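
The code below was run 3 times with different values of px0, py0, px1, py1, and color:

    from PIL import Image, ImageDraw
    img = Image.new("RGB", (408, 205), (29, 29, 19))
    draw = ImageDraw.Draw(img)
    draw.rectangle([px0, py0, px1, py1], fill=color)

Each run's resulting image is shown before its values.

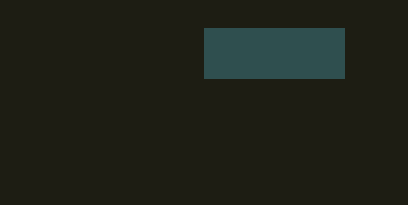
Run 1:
px0 = 204, py0 = 28, px1 = 344, py1 = 78, color = 'darkslategray'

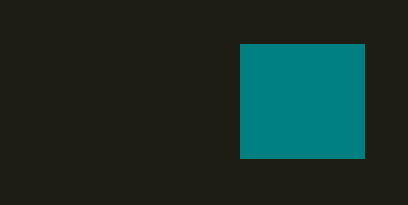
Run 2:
px0 = 240; py0 = 44; px1 = 364; py1 = 158; color = 'teal'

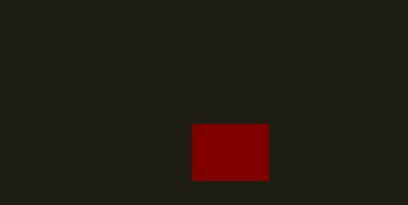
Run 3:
px0 = 192, py0 = 124, px1 = 268, py1 = 180, color = 'maroon'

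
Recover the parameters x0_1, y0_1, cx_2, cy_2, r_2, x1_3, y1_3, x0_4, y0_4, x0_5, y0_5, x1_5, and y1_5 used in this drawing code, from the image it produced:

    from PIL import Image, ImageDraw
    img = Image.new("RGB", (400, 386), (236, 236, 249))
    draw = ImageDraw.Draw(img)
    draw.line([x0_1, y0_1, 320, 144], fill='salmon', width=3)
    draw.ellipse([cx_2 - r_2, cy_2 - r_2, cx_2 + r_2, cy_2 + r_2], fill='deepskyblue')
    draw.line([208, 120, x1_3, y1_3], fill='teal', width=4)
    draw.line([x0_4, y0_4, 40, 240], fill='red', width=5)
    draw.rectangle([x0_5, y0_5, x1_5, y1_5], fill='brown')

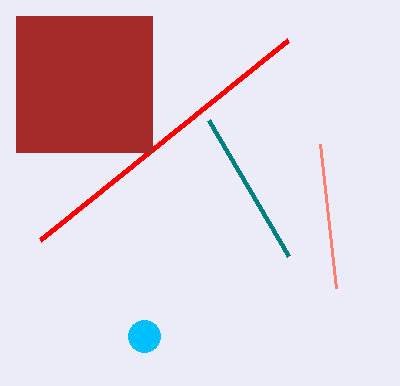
x0_1 = 336
y0_1 = 288
cx_2 = 144
cy_2 = 336
r_2 = 16
x1_3 = 288
y1_3 = 256
x0_4 = 288
y0_4 = 40
x0_5 = 16
y0_5 = 16
x1_5 = 152
y1_5 = 152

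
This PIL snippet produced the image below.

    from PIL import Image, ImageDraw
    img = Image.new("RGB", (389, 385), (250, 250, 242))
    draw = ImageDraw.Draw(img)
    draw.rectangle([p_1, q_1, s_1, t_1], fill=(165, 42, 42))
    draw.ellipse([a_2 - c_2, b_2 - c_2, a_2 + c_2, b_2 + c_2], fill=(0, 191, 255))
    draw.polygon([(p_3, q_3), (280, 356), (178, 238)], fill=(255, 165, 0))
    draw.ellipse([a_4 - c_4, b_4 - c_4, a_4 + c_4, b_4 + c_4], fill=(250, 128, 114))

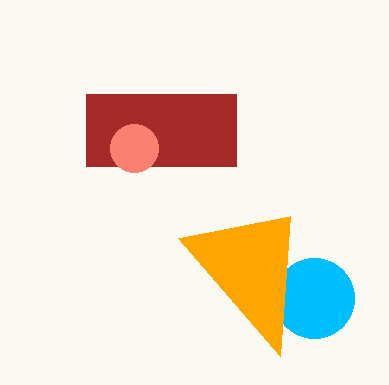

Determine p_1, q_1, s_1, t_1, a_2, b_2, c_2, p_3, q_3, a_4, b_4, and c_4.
p_1 = 86, q_1 = 94, s_1 = 236, t_1 = 166, a_2 = 314, b_2 = 298, c_2 = 40, p_3 = 290, q_3 = 216, a_4 = 134, b_4 = 148, c_4 = 24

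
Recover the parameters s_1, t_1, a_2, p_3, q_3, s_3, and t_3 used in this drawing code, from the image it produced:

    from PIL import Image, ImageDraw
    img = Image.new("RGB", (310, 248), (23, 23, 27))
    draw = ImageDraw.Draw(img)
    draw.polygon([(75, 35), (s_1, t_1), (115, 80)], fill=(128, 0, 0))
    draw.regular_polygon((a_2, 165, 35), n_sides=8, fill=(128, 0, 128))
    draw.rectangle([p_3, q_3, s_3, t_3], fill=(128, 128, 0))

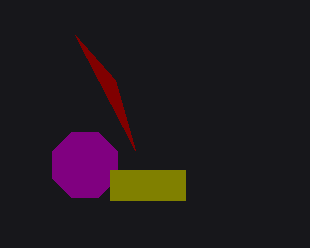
s_1 = 135; t_1 = 150; a_2 = 85; p_3 = 110; q_3 = 170; s_3 = 185; t_3 = 200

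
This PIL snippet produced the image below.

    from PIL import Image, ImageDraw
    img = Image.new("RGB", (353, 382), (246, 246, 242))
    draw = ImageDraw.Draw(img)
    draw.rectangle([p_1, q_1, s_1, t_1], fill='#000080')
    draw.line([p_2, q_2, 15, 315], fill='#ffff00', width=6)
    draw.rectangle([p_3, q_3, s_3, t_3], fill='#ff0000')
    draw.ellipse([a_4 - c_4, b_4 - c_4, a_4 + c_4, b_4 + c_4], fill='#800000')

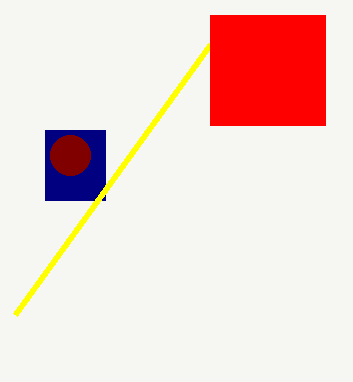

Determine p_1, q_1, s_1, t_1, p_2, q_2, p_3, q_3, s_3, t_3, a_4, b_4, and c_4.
p_1 = 45, q_1 = 130, s_1 = 105, t_1 = 200, p_2 = 210, q_2 = 45, p_3 = 210, q_3 = 15, s_3 = 325, t_3 = 125, a_4 = 70, b_4 = 155, c_4 = 20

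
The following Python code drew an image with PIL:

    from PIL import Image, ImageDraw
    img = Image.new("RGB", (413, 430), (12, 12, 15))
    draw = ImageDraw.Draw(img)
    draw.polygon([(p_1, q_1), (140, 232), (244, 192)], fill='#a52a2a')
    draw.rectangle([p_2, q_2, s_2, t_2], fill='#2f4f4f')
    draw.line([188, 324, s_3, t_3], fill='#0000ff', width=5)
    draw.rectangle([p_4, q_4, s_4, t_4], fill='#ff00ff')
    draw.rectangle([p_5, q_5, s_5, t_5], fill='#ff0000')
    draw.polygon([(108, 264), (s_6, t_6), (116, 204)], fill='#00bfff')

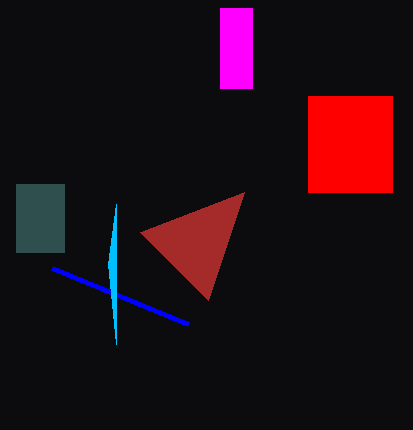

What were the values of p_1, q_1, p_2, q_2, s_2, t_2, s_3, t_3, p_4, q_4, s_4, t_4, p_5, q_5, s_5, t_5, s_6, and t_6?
p_1 = 208; q_1 = 300; p_2 = 16; q_2 = 184; s_2 = 64; t_2 = 252; s_3 = 52; t_3 = 268; p_4 = 220; q_4 = 8; s_4 = 252; t_4 = 88; p_5 = 308; q_5 = 96; s_5 = 392; t_5 = 192; s_6 = 116; t_6 = 344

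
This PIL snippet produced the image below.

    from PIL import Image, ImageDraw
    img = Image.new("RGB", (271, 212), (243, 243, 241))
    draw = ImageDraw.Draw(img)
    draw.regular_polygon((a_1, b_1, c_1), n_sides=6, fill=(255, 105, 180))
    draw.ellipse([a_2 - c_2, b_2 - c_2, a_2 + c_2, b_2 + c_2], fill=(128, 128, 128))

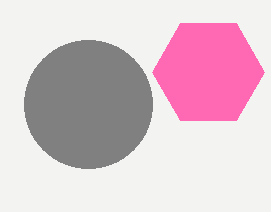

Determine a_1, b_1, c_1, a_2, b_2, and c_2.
a_1 = 208; b_1 = 72; c_1 = 56; a_2 = 88; b_2 = 104; c_2 = 64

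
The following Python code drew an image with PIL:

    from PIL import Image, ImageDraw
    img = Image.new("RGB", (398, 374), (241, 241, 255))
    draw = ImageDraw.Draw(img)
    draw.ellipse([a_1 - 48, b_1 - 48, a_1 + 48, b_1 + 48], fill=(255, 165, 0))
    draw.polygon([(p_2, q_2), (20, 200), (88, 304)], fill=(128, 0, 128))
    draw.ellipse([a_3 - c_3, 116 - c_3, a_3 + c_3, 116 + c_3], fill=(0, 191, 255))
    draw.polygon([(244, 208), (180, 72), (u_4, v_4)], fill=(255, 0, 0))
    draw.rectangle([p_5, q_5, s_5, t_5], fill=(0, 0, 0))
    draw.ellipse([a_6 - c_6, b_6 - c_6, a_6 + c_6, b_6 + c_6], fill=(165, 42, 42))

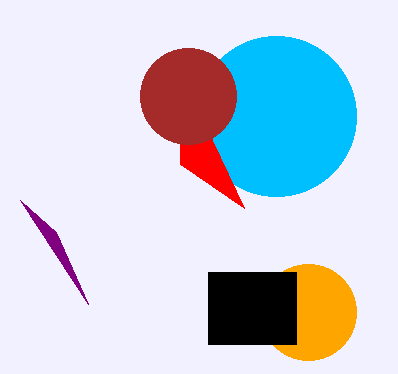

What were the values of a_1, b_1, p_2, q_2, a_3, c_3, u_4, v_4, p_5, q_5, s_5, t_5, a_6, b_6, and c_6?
a_1 = 308
b_1 = 312
p_2 = 56
q_2 = 232
a_3 = 276
c_3 = 80
u_4 = 180
v_4 = 164
p_5 = 208
q_5 = 272
s_5 = 296
t_5 = 344
a_6 = 188
b_6 = 96
c_6 = 48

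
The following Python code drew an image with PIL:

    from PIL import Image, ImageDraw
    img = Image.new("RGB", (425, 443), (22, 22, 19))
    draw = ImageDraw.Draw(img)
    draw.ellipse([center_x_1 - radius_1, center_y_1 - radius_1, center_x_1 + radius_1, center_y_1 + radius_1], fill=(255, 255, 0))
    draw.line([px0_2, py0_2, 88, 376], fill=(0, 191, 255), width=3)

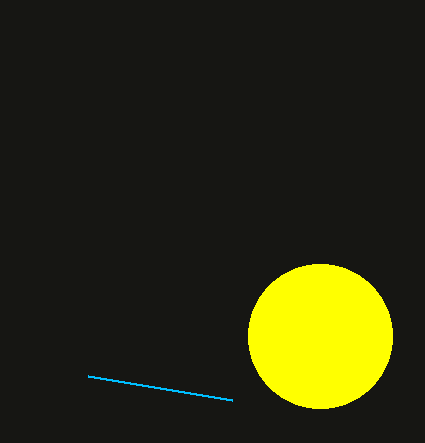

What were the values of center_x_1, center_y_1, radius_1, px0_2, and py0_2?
center_x_1 = 320, center_y_1 = 336, radius_1 = 72, px0_2 = 232, py0_2 = 400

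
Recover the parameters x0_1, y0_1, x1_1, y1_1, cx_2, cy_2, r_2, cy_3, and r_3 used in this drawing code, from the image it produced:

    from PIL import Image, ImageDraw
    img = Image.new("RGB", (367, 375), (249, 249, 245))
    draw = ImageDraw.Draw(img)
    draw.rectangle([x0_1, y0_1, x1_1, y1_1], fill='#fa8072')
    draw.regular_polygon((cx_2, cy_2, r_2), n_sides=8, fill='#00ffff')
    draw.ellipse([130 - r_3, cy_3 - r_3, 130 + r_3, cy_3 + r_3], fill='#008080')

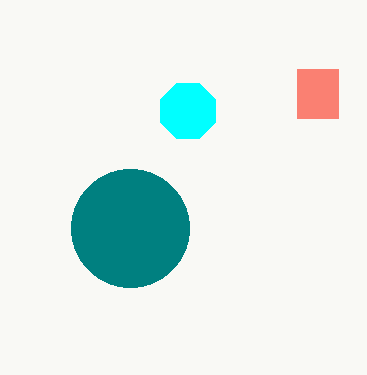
x0_1 = 297
y0_1 = 69
x1_1 = 338
y1_1 = 118
cx_2 = 188
cy_2 = 111
r_2 = 30
cy_3 = 228
r_3 = 59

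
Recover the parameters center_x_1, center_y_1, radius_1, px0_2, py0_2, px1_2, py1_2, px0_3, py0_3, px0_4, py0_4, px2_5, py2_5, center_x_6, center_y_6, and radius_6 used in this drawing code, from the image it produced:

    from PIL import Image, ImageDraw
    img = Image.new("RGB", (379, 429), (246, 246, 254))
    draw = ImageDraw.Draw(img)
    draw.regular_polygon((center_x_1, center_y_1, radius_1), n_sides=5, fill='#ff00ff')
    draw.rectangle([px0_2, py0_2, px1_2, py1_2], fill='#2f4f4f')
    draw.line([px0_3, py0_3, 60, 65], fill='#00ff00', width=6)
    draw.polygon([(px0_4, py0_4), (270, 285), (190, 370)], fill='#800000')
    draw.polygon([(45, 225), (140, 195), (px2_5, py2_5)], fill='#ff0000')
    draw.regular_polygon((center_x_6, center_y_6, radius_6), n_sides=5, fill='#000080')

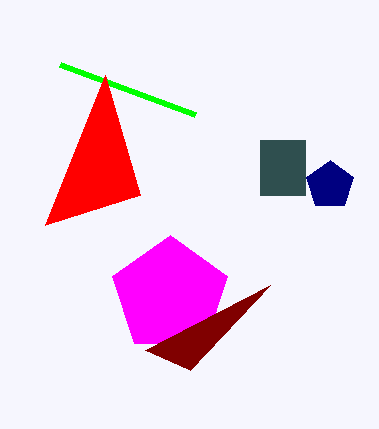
center_x_1 = 170
center_y_1 = 295
radius_1 = 60
px0_2 = 260
py0_2 = 140
px1_2 = 305
py1_2 = 195
px0_3 = 195
py0_3 = 115
px0_4 = 145
py0_4 = 350
px2_5 = 105
py2_5 = 75
center_x_6 = 330
center_y_6 = 185
radius_6 = 25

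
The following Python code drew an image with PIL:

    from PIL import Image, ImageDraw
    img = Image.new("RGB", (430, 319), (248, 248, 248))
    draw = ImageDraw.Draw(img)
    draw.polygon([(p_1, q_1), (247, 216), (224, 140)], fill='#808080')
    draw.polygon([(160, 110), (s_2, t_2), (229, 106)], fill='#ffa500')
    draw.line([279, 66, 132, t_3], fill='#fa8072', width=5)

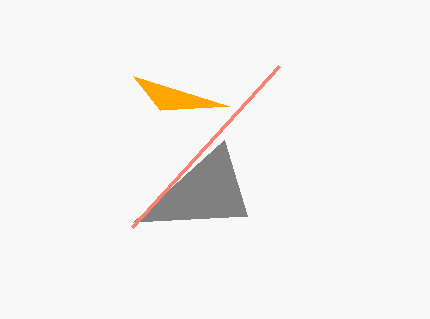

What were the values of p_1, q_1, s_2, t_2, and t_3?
p_1 = 133; q_1 = 222; s_2 = 133; t_2 = 76; t_3 = 227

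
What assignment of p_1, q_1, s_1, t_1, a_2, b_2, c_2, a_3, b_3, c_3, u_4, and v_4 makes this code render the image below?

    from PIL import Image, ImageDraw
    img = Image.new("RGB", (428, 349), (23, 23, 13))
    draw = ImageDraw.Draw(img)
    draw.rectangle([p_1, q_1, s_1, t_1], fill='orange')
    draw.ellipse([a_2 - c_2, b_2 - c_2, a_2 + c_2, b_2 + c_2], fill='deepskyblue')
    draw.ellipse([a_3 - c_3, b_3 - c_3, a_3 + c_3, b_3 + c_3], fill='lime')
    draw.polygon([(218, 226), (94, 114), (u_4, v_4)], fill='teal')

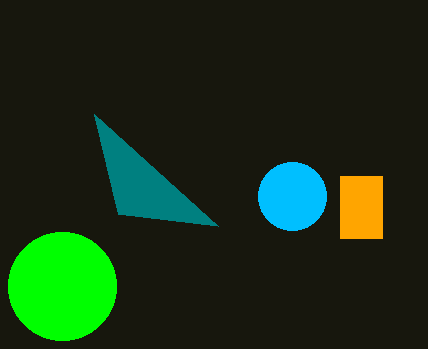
p_1 = 340, q_1 = 176, s_1 = 382, t_1 = 238, a_2 = 292, b_2 = 196, c_2 = 34, a_3 = 62, b_3 = 286, c_3 = 54, u_4 = 118, v_4 = 214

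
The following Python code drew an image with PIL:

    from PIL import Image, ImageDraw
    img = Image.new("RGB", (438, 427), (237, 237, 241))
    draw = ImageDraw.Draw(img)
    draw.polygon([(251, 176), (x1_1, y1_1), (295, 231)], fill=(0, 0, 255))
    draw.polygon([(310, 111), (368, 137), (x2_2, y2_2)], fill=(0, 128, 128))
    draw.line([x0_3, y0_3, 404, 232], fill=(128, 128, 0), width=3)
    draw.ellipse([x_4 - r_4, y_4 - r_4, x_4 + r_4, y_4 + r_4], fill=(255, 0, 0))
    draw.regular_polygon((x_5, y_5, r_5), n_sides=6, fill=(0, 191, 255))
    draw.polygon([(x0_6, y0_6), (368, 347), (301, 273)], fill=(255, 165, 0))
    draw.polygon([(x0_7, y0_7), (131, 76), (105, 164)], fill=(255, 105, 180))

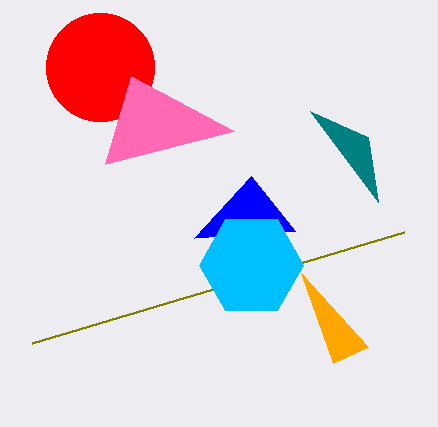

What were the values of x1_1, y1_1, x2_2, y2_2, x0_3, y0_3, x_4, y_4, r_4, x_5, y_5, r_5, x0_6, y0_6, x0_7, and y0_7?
x1_1 = 194; y1_1 = 238; x2_2 = 378; y2_2 = 202; x0_3 = 32; y0_3 = 343; x_4 = 100; y_4 = 67; r_4 = 54; x_5 = 251; y_5 = 265; r_5 = 52; x0_6 = 333; y0_6 = 363; x0_7 = 234; y0_7 = 131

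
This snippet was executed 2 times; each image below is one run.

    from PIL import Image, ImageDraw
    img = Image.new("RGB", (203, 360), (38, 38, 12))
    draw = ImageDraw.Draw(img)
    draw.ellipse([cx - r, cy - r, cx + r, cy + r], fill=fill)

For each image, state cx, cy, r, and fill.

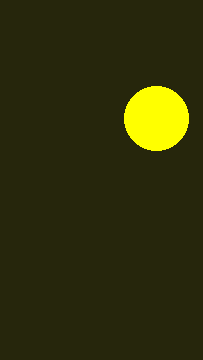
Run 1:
cx = 156
cy = 118
r = 32
fill = 'yellow'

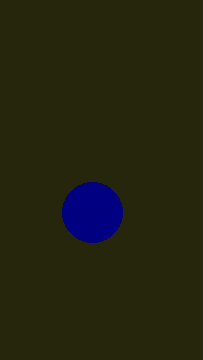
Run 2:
cx = 92; cy = 212; r = 30; fill = 'navy'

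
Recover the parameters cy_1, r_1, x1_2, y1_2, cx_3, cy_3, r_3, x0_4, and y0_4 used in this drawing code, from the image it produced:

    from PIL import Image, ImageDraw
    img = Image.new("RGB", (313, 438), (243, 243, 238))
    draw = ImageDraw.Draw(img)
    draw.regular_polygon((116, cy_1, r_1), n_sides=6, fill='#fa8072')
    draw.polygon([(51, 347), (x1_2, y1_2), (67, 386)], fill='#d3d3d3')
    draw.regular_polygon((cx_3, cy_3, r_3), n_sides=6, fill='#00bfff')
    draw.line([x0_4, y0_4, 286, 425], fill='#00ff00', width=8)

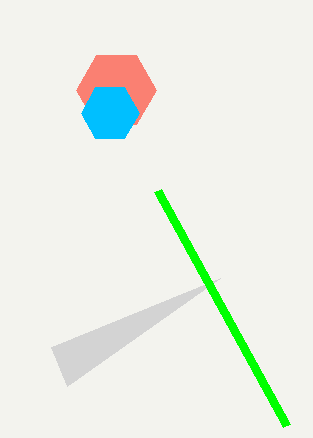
cy_1 = 90, r_1 = 40, x1_2 = 220, y1_2 = 278, cx_3 = 110, cy_3 = 113, r_3 = 29, x0_4 = 157, y0_4 = 190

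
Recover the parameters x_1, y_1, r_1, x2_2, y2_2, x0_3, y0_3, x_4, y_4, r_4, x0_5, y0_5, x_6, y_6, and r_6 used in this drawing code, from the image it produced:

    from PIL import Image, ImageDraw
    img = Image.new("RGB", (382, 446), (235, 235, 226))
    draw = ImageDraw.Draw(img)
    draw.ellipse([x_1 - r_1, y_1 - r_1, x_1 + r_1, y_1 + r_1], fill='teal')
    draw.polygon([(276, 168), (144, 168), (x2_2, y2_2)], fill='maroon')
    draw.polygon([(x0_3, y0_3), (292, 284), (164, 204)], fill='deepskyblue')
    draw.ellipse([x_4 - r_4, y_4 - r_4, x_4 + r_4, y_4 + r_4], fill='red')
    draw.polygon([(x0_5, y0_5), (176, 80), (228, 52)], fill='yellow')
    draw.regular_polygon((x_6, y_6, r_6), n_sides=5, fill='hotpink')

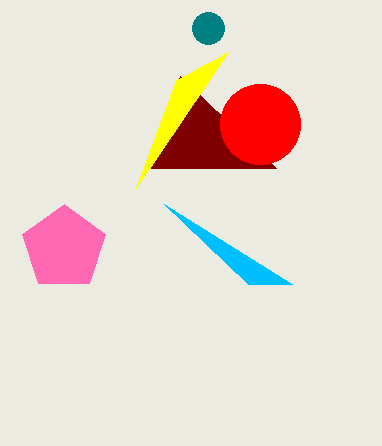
x_1 = 208, y_1 = 28, r_1 = 16, x2_2 = 180, y2_2 = 76, x0_3 = 248, y0_3 = 284, x_4 = 260, y_4 = 124, r_4 = 40, x0_5 = 136, y0_5 = 188, x_6 = 64, y_6 = 248, r_6 = 44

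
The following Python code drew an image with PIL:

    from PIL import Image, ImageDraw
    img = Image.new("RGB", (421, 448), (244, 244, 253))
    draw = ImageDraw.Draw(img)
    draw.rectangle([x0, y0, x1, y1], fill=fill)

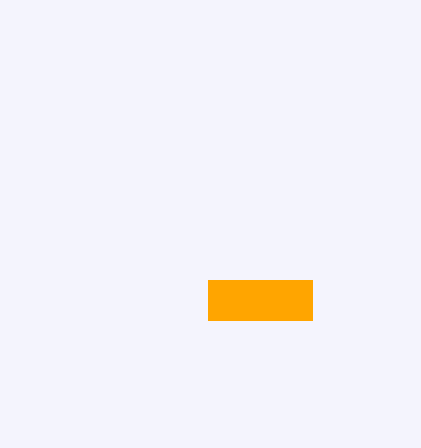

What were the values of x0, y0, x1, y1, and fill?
x0 = 208, y0 = 280, x1 = 312, y1 = 320, fill = 'orange'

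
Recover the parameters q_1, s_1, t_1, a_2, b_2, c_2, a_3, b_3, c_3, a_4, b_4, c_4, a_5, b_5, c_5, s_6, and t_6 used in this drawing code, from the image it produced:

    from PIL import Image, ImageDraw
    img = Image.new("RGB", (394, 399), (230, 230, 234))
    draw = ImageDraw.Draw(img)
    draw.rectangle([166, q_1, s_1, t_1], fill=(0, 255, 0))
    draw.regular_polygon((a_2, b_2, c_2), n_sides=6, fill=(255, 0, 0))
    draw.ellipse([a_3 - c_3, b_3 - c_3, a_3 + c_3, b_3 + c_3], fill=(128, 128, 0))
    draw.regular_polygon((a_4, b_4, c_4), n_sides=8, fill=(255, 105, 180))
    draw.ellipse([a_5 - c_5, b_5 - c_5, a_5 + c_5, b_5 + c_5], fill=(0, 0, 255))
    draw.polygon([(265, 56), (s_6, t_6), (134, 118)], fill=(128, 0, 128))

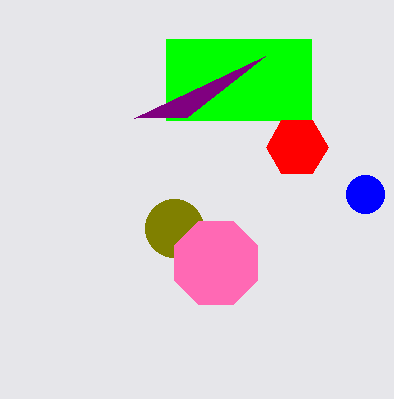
q_1 = 39; s_1 = 311; t_1 = 120; a_2 = 297; b_2 = 147; c_2 = 31; a_3 = 174; b_3 = 228; c_3 = 29; a_4 = 216; b_4 = 263; c_4 = 45; a_5 = 365; b_5 = 194; c_5 = 19; s_6 = 187; t_6 = 117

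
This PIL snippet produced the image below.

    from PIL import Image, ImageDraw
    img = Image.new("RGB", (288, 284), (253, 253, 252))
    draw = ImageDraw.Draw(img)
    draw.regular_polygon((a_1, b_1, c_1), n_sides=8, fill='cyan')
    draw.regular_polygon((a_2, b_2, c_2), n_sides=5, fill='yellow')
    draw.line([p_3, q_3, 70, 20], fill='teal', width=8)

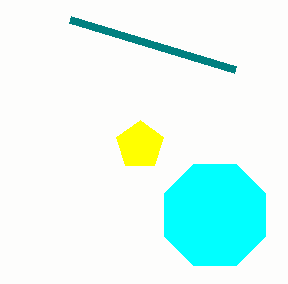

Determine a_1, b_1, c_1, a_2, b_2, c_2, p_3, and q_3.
a_1 = 215; b_1 = 215; c_1 = 55; a_2 = 140; b_2 = 145; c_2 = 25; p_3 = 235; q_3 = 70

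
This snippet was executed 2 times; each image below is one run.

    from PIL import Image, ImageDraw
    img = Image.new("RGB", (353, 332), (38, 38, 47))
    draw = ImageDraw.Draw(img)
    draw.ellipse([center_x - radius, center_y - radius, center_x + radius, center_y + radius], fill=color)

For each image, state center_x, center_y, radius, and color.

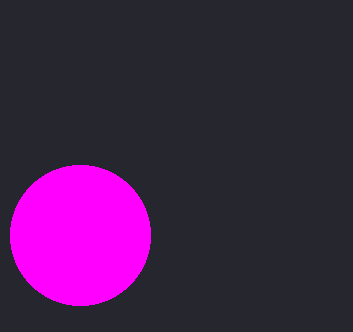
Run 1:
center_x = 80; center_y = 235; radius = 70; color = 'magenta'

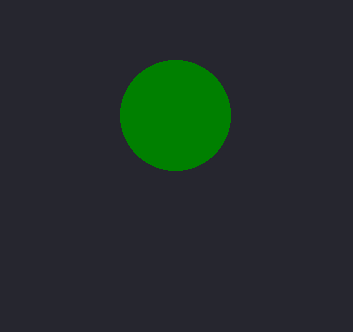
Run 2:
center_x = 175, center_y = 115, radius = 55, color = 'green'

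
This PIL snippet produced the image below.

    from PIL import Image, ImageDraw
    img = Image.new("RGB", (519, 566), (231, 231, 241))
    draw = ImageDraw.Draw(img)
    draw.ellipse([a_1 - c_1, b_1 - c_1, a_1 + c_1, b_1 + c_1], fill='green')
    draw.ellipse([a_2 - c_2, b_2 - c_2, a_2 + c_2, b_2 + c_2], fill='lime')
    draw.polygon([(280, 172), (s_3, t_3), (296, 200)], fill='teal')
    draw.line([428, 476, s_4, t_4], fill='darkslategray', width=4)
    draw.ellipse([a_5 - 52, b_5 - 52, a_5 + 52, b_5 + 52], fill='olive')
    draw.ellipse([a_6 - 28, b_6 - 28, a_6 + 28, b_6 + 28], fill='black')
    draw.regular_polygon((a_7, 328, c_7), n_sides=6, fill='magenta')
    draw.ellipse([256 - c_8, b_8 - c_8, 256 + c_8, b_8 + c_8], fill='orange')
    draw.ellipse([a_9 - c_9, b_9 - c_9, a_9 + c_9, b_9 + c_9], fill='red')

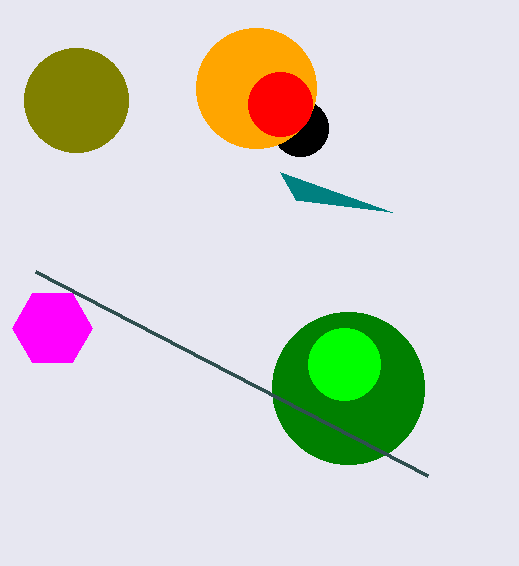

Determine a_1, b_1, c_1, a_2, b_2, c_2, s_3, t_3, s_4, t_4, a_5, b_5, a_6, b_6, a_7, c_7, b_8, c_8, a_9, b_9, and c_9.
a_1 = 348; b_1 = 388; c_1 = 76; a_2 = 344; b_2 = 364; c_2 = 36; s_3 = 392; t_3 = 212; s_4 = 36; t_4 = 272; a_5 = 76; b_5 = 100; a_6 = 300; b_6 = 128; a_7 = 52; c_7 = 40; b_8 = 88; c_8 = 60; a_9 = 280; b_9 = 104; c_9 = 32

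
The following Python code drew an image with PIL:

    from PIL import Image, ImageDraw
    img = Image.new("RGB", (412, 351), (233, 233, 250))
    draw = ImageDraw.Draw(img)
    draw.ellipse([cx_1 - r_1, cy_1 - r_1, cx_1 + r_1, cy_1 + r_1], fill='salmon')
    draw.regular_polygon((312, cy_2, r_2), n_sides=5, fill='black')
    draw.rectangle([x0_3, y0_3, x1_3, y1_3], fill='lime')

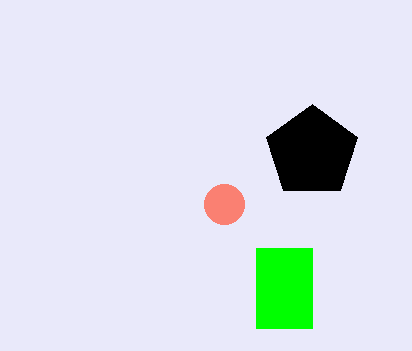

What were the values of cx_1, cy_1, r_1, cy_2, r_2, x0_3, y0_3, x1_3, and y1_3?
cx_1 = 224, cy_1 = 204, r_1 = 20, cy_2 = 152, r_2 = 48, x0_3 = 256, y0_3 = 248, x1_3 = 312, y1_3 = 328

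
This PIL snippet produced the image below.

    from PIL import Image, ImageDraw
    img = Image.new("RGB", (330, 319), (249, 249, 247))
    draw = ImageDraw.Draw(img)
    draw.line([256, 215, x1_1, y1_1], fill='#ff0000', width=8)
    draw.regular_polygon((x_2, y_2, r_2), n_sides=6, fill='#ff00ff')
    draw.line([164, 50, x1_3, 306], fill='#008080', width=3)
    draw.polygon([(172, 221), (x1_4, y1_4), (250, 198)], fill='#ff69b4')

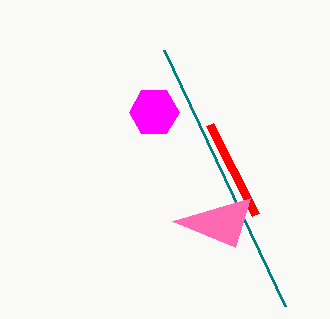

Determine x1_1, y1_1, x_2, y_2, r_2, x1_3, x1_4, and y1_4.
x1_1 = 210; y1_1 = 125; x_2 = 154; y_2 = 112; r_2 = 25; x1_3 = 285; x1_4 = 235; y1_4 = 247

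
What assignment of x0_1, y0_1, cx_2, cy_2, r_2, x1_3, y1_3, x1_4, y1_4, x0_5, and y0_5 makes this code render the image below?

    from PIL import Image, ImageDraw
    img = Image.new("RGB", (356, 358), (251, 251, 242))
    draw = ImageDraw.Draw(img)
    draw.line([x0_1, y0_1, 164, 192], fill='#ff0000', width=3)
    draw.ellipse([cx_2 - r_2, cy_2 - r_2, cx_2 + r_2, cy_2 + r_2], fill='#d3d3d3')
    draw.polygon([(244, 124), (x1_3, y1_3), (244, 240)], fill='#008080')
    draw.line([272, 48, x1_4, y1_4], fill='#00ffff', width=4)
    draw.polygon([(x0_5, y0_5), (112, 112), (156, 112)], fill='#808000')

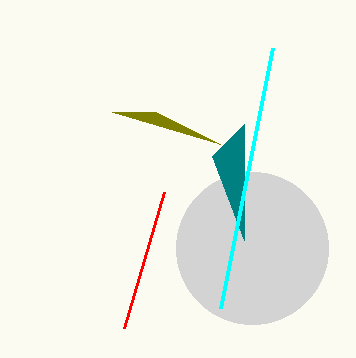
x0_1 = 124, y0_1 = 328, cx_2 = 252, cy_2 = 248, r_2 = 76, x1_3 = 212, y1_3 = 156, x1_4 = 220, y1_4 = 308, x0_5 = 220, y0_5 = 144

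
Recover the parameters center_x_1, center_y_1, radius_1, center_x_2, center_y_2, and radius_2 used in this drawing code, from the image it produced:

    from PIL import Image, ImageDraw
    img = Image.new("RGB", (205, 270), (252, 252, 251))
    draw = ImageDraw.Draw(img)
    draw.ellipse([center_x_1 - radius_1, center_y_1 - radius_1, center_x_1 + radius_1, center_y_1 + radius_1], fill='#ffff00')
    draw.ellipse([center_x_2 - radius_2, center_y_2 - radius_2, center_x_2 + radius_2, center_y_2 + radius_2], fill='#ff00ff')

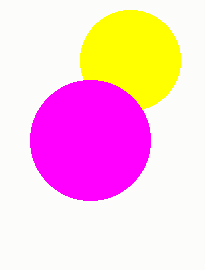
center_x_1 = 130, center_y_1 = 60, radius_1 = 50, center_x_2 = 90, center_y_2 = 140, radius_2 = 60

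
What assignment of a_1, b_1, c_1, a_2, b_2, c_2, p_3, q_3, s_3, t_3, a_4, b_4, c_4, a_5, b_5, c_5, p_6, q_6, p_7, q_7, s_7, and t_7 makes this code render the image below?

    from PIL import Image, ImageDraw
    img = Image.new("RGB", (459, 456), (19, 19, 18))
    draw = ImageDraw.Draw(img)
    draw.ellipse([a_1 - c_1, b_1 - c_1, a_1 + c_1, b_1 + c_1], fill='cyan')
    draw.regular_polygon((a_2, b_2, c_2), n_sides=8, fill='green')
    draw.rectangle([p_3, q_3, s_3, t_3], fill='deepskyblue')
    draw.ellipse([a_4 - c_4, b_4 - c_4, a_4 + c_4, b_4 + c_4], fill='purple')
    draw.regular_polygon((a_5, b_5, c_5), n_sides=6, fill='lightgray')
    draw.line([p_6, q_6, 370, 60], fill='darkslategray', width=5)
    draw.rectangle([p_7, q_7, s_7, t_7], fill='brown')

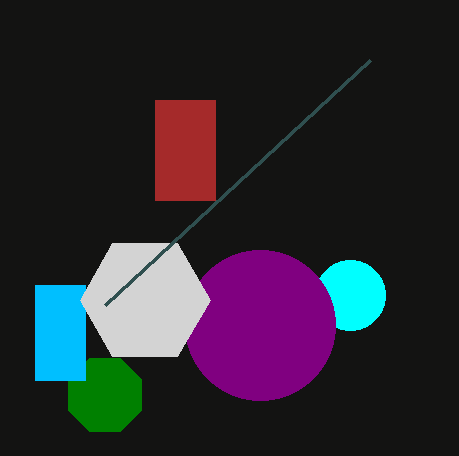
a_1 = 350; b_1 = 295; c_1 = 35; a_2 = 105; b_2 = 395; c_2 = 40; p_3 = 35; q_3 = 285; s_3 = 85; t_3 = 380; a_4 = 260; b_4 = 325; c_4 = 75; a_5 = 145; b_5 = 300; c_5 = 65; p_6 = 105; q_6 = 305; p_7 = 155; q_7 = 100; s_7 = 215; t_7 = 200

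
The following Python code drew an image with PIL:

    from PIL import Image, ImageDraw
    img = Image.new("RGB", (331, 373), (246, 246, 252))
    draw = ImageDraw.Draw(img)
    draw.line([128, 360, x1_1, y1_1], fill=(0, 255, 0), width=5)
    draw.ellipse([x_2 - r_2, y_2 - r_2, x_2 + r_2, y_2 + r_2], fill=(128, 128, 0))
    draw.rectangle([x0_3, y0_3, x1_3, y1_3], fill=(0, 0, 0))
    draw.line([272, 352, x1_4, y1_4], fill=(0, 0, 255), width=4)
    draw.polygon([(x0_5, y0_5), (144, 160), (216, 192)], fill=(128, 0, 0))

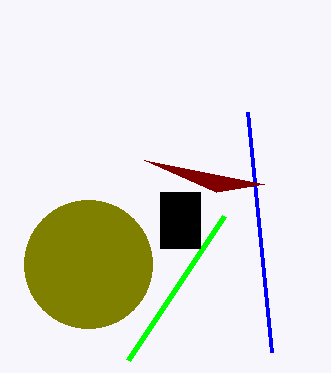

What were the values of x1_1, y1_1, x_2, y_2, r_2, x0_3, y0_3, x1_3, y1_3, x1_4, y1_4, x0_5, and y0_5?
x1_1 = 224, y1_1 = 216, x_2 = 88, y_2 = 264, r_2 = 64, x0_3 = 160, y0_3 = 192, x1_3 = 200, y1_3 = 248, x1_4 = 248, y1_4 = 112, x0_5 = 264, y0_5 = 184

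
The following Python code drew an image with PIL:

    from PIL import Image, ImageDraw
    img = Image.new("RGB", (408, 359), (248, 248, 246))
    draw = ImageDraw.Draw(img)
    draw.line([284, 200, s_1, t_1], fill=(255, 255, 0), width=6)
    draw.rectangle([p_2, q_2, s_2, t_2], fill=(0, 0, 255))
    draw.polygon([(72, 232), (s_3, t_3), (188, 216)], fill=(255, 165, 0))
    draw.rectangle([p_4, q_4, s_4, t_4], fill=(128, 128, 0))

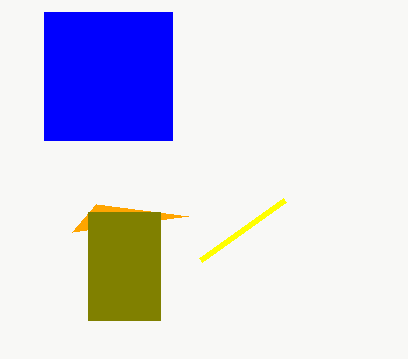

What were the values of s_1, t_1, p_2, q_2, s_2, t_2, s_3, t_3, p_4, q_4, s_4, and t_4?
s_1 = 200; t_1 = 260; p_2 = 44; q_2 = 12; s_2 = 172; t_2 = 140; s_3 = 96; t_3 = 204; p_4 = 88; q_4 = 212; s_4 = 160; t_4 = 320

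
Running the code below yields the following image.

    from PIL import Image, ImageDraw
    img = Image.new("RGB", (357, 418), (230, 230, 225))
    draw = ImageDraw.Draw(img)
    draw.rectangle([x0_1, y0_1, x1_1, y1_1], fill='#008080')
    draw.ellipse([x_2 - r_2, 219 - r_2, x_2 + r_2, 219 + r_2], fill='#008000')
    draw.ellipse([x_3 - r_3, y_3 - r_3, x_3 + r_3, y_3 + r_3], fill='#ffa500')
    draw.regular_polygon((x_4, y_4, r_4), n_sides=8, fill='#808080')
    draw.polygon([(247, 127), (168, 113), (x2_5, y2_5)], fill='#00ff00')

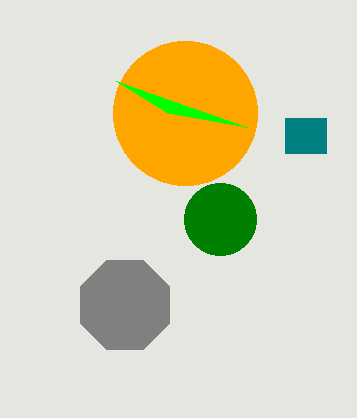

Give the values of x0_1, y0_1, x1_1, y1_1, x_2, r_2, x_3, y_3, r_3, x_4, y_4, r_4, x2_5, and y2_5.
x0_1 = 285; y0_1 = 118; x1_1 = 326; y1_1 = 153; x_2 = 220; r_2 = 36; x_3 = 185; y_3 = 113; r_3 = 72; x_4 = 125; y_4 = 305; r_4 = 48; x2_5 = 116; y2_5 = 81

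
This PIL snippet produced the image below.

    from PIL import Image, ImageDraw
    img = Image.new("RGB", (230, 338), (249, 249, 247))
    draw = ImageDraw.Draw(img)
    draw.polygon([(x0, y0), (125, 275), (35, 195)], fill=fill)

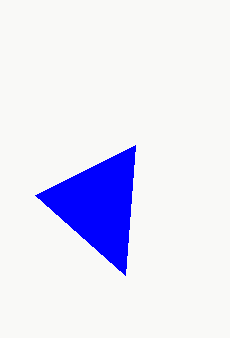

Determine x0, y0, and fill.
x0 = 135; y0 = 145; fill = 'blue'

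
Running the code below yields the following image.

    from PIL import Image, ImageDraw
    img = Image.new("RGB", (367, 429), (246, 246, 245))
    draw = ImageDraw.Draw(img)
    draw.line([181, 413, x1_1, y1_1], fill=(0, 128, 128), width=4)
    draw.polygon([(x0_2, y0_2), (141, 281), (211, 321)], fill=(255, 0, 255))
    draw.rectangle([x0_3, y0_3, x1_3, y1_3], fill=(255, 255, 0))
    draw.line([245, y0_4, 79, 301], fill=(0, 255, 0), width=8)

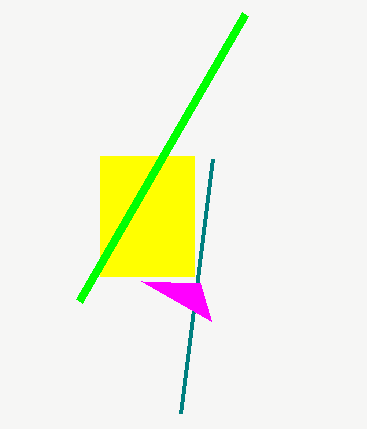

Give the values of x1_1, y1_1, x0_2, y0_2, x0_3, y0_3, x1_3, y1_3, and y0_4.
x1_1 = 213, y1_1 = 159, x0_2 = 200, y0_2 = 283, x0_3 = 100, y0_3 = 156, x1_3 = 194, y1_3 = 276, y0_4 = 14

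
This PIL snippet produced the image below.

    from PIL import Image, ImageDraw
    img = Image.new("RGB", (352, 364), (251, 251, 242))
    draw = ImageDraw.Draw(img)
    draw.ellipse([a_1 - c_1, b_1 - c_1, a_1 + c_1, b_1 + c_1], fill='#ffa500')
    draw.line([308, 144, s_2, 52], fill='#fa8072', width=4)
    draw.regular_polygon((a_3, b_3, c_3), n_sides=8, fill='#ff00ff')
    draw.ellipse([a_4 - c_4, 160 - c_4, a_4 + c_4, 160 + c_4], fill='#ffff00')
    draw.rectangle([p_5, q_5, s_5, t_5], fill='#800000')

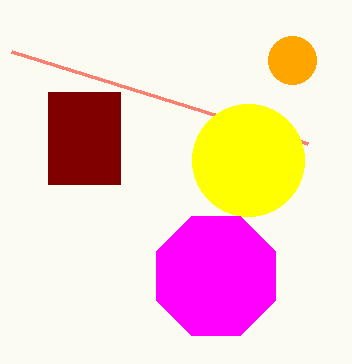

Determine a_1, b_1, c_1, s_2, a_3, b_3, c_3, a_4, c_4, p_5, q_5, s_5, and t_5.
a_1 = 292, b_1 = 60, c_1 = 24, s_2 = 12, a_3 = 216, b_3 = 276, c_3 = 64, a_4 = 248, c_4 = 56, p_5 = 48, q_5 = 92, s_5 = 120, t_5 = 184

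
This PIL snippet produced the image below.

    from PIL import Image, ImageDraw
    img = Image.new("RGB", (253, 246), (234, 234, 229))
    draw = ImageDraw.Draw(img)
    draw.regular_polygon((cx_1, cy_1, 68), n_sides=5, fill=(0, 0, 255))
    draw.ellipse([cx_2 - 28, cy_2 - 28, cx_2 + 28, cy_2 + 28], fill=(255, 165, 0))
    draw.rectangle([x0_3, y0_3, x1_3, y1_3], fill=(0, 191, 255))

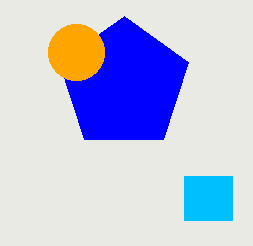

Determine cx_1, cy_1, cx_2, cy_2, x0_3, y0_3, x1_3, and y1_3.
cx_1 = 124
cy_1 = 84
cx_2 = 76
cy_2 = 52
x0_3 = 184
y0_3 = 176
x1_3 = 232
y1_3 = 220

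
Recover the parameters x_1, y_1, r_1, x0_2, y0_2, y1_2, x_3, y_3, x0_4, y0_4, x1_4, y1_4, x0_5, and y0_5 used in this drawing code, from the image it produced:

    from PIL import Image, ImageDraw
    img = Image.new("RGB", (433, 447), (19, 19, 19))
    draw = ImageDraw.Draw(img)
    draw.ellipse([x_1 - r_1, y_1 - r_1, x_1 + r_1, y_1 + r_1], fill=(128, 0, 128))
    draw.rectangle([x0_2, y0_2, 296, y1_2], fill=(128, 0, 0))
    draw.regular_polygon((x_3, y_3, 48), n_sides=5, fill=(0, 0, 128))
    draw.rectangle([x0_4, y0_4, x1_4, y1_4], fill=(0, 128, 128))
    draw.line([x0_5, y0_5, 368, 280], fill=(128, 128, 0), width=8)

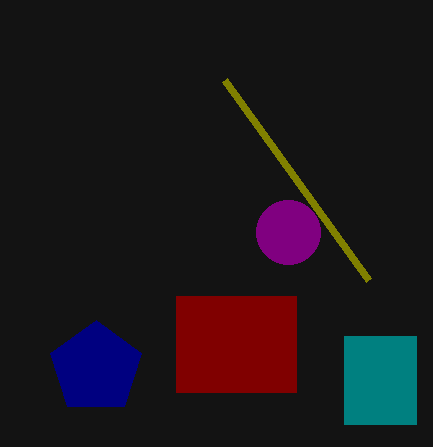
x_1 = 288, y_1 = 232, r_1 = 32, x0_2 = 176, y0_2 = 296, y1_2 = 392, x_3 = 96, y_3 = 368, x0_4 = 344, y0_4 = 336, x1_4 = 416, y1_4 = 424, x0_5 = 224, y0_5 = 80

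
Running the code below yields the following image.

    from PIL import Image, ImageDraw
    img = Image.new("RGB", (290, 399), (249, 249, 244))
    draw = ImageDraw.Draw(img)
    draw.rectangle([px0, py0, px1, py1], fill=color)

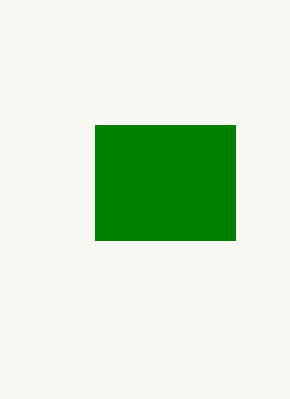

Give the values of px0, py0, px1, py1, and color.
px0 = 95
py0 = 125
px1 = 235
py1 = 240
color = 'green'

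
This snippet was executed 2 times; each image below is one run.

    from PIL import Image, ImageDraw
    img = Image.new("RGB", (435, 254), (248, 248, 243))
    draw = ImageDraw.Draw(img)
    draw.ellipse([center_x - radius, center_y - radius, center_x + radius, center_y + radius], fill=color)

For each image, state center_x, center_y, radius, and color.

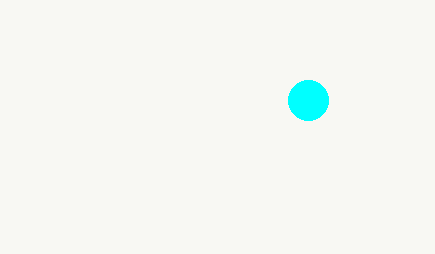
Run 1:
center_x = 308
center_y = 100
radius = 20
color = 'cyan'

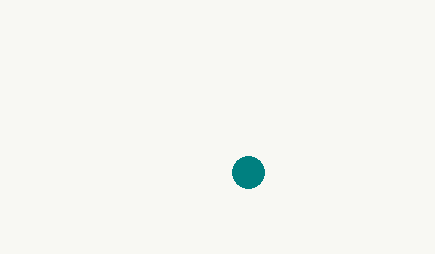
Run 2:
center_x = 248; center_y = 172; radius = 16; color = 'teal'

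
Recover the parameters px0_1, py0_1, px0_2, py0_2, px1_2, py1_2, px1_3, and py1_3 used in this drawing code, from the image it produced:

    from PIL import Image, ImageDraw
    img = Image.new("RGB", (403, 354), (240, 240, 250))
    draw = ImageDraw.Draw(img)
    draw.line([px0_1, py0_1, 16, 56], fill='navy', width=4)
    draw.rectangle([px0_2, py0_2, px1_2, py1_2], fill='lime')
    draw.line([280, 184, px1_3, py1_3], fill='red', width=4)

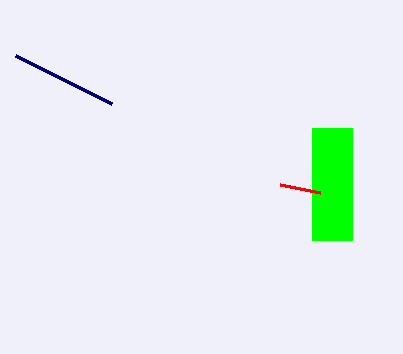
px0_1 = 112; py0_1 = 104; px0_2 = 312; py0_2 = 128; px1_2 = 352; py1_2 = 240; px1_3 = 320; py1_3 = 192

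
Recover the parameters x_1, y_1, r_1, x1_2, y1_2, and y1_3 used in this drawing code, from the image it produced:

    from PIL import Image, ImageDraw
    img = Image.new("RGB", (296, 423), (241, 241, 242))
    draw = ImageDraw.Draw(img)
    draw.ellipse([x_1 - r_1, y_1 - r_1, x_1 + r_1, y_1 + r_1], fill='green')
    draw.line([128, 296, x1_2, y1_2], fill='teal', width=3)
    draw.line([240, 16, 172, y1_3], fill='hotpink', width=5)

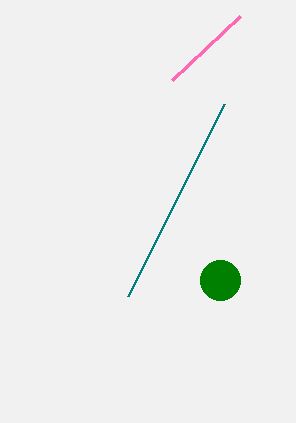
x_1 = 220
y_1 = 280
r_1 = 20
x1_2 = 224
y1_2 = 104
y1_3 = 80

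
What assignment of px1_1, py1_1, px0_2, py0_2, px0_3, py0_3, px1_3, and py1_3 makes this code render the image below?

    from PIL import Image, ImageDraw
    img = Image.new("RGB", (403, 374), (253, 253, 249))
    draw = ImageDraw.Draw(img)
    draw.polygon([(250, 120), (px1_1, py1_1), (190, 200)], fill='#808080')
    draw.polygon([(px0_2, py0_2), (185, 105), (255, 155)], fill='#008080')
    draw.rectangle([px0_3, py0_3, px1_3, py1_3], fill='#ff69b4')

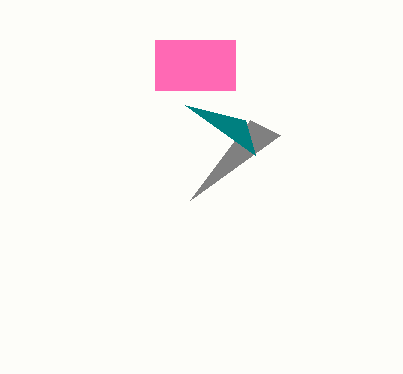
px1_1 = 280, py1_1 = 135, px0_2 = 245, py0_2 = 120, px0_3 = 155, py0_3 = 40, px1_3 = 235, py1_3 = 90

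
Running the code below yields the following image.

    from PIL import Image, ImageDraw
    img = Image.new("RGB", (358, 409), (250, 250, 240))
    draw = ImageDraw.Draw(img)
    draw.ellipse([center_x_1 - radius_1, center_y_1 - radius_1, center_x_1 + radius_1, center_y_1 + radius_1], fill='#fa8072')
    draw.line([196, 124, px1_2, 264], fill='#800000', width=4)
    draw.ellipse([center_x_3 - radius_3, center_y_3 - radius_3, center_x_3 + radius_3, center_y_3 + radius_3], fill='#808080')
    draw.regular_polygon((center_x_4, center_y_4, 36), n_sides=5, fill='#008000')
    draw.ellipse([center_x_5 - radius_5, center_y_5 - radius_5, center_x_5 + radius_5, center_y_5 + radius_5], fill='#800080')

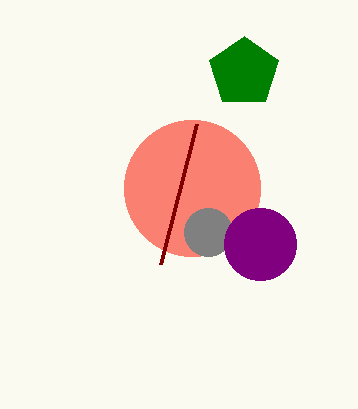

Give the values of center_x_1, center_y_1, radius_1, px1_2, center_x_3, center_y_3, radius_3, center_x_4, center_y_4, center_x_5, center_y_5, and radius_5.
center_x_1 = 192
center_y_1 = 188
radius_1 = 68
px1_2 = 160
center_x_3 = 208
center_y_3 = 232
radius_3 = 24
center_x_4 = 244
center_y_4 = 72
center_x_5 = 260
center_y_5 = 244
radius_5 = 36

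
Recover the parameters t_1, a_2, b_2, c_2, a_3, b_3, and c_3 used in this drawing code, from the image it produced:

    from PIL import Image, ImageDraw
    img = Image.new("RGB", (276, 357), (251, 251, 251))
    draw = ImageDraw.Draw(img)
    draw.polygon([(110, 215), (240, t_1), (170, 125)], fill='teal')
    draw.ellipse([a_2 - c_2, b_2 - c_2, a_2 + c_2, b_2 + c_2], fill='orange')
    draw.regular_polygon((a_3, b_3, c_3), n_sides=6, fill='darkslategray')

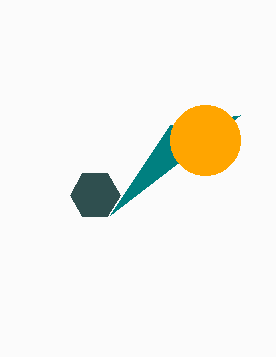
t_1 = 115, a_2 = 205, b_2 = 140, c_2 = 35, a_3 = 95, b_3 = 195, c_3 = 25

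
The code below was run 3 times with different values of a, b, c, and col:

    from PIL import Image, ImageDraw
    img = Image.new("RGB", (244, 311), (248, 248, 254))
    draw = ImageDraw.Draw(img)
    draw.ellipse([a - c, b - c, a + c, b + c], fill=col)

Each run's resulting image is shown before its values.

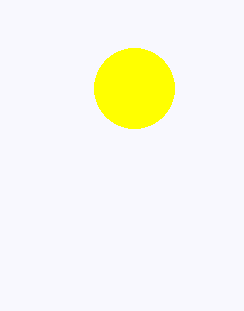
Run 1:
a = 134, b = 88, c = 40, col = 'yellow'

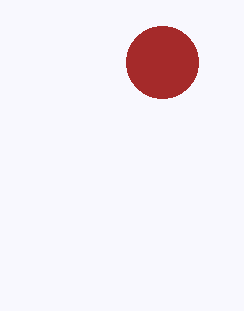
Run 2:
a = 162; b = 62; c = 36; col = 'brown'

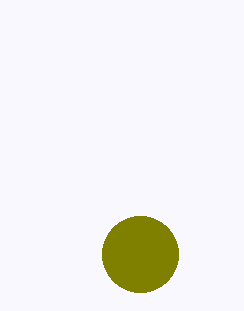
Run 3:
a = 140
b = 254
c = 38
col = 'olive'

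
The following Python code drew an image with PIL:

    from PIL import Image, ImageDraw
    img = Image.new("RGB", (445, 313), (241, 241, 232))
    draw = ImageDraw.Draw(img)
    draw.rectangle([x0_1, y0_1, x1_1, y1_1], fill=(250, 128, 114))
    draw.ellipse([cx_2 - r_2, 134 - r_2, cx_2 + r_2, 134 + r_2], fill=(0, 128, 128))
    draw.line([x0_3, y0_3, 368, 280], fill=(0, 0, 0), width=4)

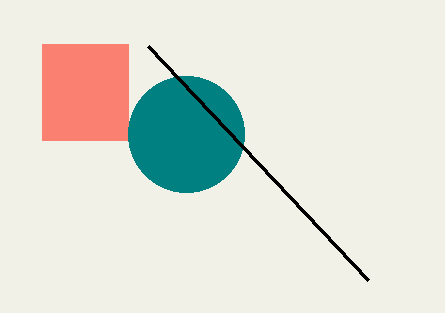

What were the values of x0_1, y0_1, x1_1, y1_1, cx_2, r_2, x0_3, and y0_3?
x0_1 = 42; y0_1 = 44; x1_1 = 128; y1_1 = 140; cx_2 = 186; r_2 = 58; x0_3 = 148; y0_3 = 46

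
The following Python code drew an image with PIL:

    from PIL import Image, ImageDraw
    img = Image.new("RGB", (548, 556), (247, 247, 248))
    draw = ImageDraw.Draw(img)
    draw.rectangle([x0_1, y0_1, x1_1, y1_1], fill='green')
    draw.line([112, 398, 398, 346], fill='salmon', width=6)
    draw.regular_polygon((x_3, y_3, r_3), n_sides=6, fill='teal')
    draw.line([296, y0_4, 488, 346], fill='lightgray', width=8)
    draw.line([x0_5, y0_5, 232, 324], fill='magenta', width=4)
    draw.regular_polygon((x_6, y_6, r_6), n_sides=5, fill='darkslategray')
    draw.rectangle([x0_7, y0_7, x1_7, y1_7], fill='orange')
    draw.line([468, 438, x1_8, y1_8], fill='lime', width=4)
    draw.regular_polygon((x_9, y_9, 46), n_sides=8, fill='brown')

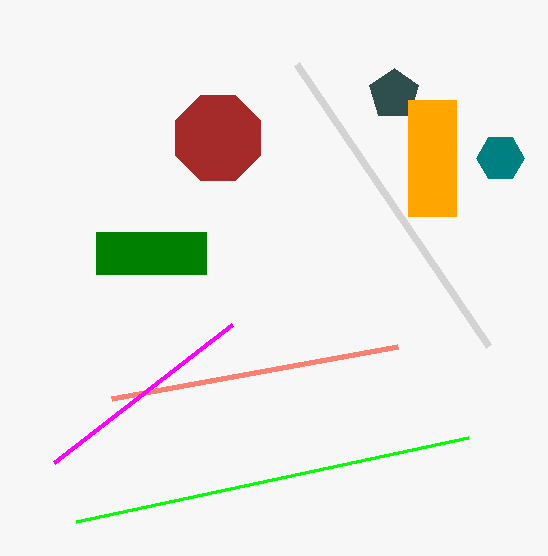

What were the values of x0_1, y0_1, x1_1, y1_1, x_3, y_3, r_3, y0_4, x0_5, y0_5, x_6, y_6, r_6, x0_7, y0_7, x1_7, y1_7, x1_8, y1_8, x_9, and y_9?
x0_1 = 96
y0_1 = 232
x1_1 = 206
y1_1 = 274
x_3 = 500
y_3 = 158
r_3 = 24
y0_4 = 64
x0_5 = 54
y0_5 = 462
x_6 = 394
y_6 = 94
r_6 = 26
x0_7 = 408
y0_7 = 100
x1_7 = 456
y1_7 = 216
x1_8 = 76
y1_8 = 522
x_9 = 218
y_9 = 138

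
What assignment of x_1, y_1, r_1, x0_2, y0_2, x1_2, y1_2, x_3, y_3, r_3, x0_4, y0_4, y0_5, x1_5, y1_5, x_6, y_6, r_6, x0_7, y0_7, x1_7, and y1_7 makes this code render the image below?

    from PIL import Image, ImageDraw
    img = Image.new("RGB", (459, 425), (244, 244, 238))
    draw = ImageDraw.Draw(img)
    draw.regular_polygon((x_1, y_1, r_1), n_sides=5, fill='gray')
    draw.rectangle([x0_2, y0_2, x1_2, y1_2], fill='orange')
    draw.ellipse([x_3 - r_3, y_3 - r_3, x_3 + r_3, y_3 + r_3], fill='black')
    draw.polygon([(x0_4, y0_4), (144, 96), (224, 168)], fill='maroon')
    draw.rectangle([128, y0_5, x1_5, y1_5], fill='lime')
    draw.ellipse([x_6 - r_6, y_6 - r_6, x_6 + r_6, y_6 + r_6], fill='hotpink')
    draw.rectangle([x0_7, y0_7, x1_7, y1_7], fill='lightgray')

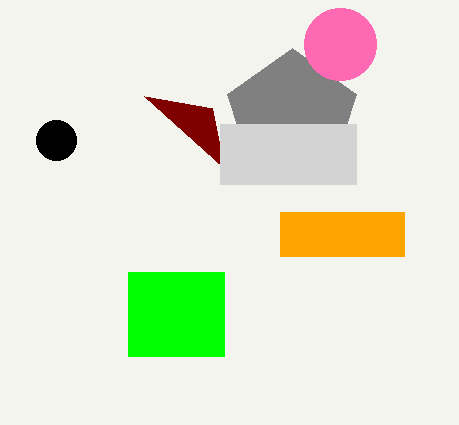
x_1 = 292
y_1 = 116
r_1 = 68
x0_2 = 280
y0_2 = 212
x1_2 = 404
y1_2 = 256
x_3 = 56
y_3 = 140
r_3 = 20
x0_4 = 212
y0_4 = 108
y0_5 = 272
x1_5 = 224
y1_5 = 356
x_6 = 340
y_6 = 44
r_6 = 36
x0_7 = 220
y0_7 = 124
x1_7 = 356
y1_7 = 184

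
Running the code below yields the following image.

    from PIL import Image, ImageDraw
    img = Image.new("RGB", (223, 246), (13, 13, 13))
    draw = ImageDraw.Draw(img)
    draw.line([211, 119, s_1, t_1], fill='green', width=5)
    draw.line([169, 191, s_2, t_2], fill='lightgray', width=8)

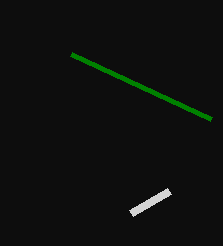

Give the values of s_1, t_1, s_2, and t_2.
s_1 = 71, t_1 = 54, s_2 = 131, t_2 = 213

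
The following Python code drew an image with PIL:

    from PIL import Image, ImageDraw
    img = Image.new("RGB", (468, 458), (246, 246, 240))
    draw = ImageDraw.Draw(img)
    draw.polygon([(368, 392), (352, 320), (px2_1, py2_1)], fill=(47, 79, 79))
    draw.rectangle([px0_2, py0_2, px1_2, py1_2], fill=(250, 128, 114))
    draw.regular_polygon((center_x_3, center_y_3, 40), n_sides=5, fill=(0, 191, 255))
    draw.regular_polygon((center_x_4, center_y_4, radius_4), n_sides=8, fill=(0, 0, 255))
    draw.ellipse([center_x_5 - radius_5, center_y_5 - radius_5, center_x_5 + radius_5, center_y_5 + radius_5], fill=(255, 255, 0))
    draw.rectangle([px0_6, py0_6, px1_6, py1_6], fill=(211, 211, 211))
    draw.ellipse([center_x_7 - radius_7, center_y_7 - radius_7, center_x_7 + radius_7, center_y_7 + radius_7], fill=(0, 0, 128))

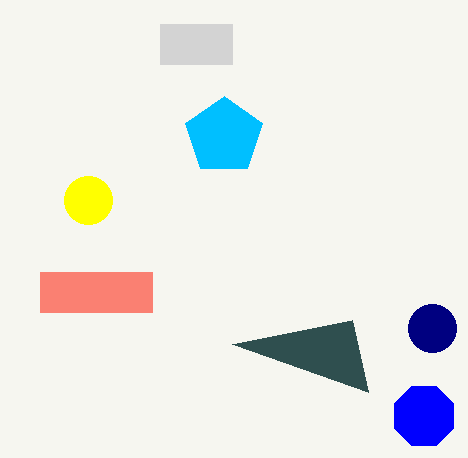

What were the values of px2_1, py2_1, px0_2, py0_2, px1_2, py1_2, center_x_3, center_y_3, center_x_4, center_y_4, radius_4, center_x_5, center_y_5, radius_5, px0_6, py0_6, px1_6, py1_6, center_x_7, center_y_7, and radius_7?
px2_1 = 232, py2_1 = 344, px0_2 = 40, py0_2 = 272, px1_2 = 152, py1_2 = 312, center_x_3 = 224, center_y_3 = 136, center_x_4 = 424, center_y_4 = 416, radius_4 = 32, center_x_5 = 88, center_y_5 = 200, radius_5 = 24, px0_6 = 160, py0_6 = 24, px1_6 = 232, py1_6 = 64, center_x_7 = 432, center_y_7 = 328, radius_7 = 24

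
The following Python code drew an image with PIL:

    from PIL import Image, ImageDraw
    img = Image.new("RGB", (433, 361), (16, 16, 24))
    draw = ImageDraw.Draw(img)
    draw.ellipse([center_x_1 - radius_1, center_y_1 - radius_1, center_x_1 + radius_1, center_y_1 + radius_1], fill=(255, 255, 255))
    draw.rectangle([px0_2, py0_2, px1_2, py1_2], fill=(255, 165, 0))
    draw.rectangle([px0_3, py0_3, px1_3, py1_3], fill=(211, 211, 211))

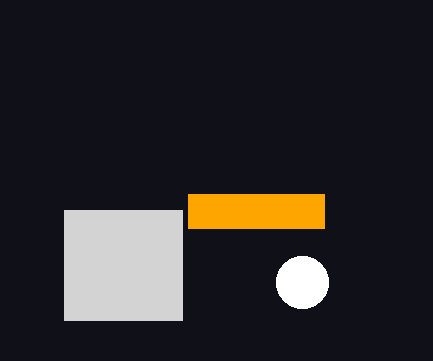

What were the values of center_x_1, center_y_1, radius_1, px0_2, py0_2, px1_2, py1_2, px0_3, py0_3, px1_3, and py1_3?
center_x_1 = 302
center_y_1 = 282
radius_1 = 26
px0_2 = 188
py0_2 = 194
px1_2 = 324
py1_2 = 228
px0_3 = 64
py0_3 = 210
px1_3 = 182
py1_3 = 320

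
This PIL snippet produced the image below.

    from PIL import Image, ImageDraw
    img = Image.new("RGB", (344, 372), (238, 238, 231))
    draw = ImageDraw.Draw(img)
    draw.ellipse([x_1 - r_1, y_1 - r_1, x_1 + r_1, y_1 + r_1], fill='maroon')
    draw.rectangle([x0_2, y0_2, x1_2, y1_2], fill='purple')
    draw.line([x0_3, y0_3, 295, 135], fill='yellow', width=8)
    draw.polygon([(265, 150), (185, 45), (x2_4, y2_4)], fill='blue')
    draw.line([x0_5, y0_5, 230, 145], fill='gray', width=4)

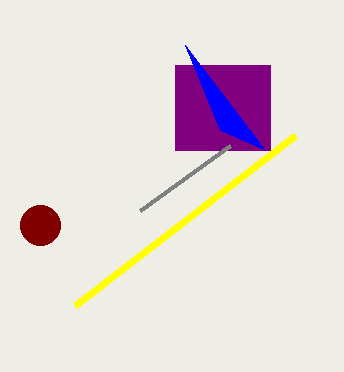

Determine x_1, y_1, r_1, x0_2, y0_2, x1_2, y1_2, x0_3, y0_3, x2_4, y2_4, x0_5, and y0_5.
x_1 = 40
y_1 = 225
r_1 = 20
x0_2 = 175
y0_2 = 65
x1_2 = 270
y1_2 = 150
x0_3 = 75
y0_3 = 305
x2_4 = 220
y2_4 = 130
x0_5 = 140
y0_5 = 210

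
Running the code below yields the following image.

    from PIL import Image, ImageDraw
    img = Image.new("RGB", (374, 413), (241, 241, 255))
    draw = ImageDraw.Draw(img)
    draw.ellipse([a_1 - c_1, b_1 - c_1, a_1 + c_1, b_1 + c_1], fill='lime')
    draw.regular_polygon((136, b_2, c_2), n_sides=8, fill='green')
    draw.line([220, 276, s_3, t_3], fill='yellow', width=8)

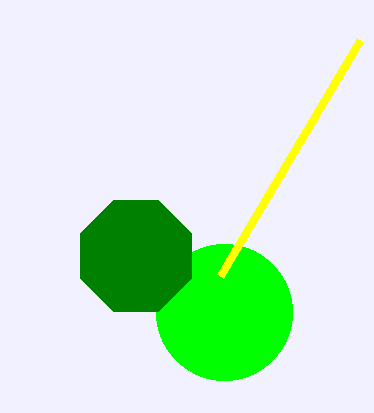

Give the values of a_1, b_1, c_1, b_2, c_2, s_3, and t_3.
a_1 = 224
b_1 = 312
c_1 = 68
b_2 = 256
c_2 = 60
s_3 = 360
t_3 = 40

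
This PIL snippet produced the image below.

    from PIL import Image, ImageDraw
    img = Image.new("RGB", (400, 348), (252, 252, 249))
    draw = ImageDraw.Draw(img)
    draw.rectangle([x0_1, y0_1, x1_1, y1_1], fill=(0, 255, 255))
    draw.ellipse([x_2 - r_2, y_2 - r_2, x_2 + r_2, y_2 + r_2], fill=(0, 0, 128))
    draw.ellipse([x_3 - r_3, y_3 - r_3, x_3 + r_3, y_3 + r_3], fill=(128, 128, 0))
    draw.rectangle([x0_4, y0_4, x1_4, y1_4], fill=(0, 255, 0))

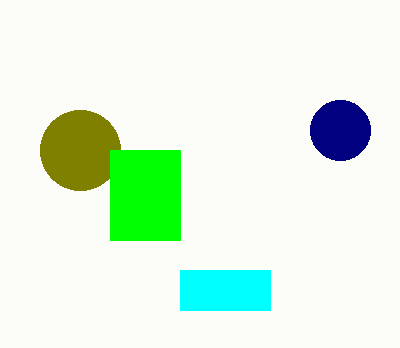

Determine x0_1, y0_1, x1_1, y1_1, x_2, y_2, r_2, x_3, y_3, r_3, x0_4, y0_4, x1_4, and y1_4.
x0_1 = 180; y0_1 = 270; x1_1 = 270; y1_1 = 310; x_2 = 340; y_2 = 130; r_2 = 30; x_3 = 80; y_3 = 150; r_3 = 40; x0_4 = 110; y0_4 = 150; x1_4 = 180; y1_4 = 240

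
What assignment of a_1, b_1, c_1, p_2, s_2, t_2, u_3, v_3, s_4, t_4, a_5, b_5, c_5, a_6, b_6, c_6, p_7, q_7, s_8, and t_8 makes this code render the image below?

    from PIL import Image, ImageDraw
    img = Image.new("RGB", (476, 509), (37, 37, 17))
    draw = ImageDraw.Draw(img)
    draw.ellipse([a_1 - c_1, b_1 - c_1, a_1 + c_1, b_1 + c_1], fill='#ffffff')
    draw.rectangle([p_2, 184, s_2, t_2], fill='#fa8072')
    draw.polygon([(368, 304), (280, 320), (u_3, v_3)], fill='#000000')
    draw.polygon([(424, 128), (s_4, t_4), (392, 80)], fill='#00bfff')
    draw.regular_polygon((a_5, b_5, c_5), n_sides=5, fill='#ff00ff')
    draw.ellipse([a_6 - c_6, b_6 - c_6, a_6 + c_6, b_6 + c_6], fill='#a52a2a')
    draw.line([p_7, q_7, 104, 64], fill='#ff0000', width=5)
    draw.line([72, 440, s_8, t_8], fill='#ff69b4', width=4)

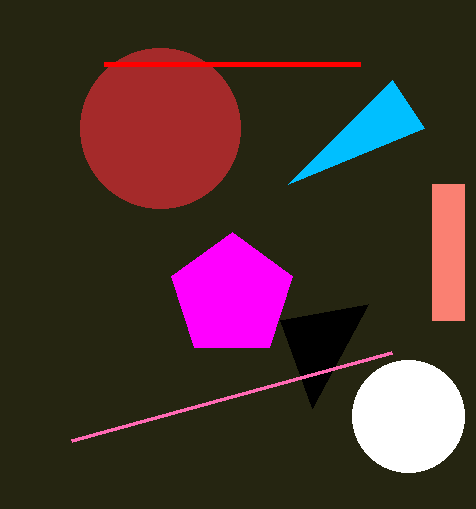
a_1 = 408, b_1 = 416, c_1 = 56, p_2 = 432, s_2 = 464, t_2 = 320, u_3 = 312, v_3 = 408, s_4 = 288, t_4 = 184, a_5 = 232, b_5 = 296, c_5 = 64, a_6 = 160, b_6 = 128, c_6 = 80, p_7 = 360, q_7 = 64, s_8 = 392, t_8 = 352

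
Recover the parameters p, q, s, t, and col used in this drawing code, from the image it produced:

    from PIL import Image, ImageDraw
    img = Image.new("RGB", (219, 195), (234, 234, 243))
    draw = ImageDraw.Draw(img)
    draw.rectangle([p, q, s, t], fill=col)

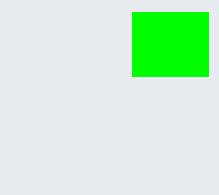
p = 132; q = 12; s = 208; t = 76; col = 'lime'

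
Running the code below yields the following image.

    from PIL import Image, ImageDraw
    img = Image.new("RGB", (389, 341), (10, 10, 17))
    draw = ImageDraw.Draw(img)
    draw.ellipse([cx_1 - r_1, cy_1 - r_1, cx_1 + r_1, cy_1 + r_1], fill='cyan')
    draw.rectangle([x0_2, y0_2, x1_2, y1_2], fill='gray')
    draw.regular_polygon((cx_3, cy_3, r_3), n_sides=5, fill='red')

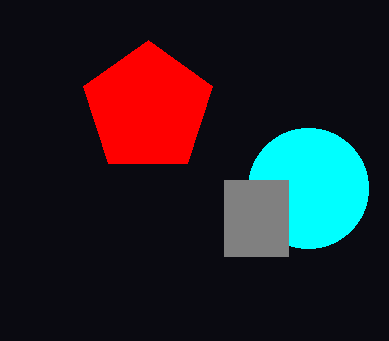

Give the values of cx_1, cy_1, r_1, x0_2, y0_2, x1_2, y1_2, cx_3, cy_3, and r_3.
cx_1 = 308; cy_1 = 188; r_1 = 60; x0_2 = 224; y0_2 = 180; x1_2 = 288; y1_2 = 256; cx_3 = 148; cy_3 = 108; r_3 = 68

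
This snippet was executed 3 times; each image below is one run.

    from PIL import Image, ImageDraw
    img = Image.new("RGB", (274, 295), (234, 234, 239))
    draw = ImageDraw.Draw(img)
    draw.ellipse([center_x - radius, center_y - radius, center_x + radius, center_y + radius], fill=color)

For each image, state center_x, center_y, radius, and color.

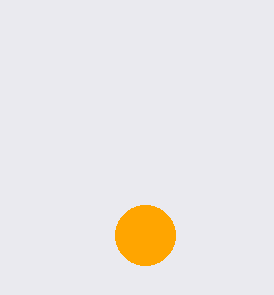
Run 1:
center_x = 145; center_y = 235; radius = 30; color = 'orange'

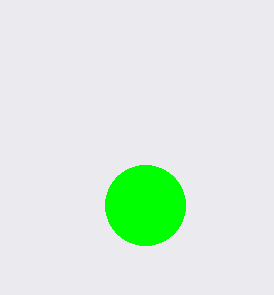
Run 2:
center_x = 145
center_y = 205
radius = 40
color = 'lime'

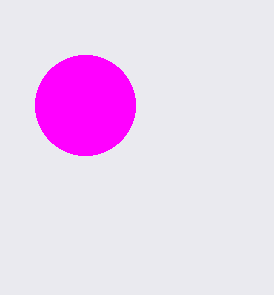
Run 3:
center_x = 85
center_y = 105
radius = 50
color = 'magenta'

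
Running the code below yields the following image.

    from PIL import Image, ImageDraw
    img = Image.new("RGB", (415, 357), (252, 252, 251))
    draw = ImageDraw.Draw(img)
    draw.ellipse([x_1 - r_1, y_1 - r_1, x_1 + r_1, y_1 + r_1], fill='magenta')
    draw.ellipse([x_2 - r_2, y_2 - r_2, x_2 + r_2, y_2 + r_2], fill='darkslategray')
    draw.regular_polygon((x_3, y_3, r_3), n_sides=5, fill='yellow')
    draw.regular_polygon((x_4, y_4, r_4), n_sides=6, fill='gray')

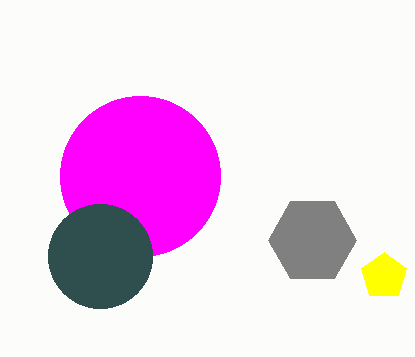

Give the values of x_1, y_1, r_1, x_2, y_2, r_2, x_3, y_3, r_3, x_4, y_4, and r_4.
x_1 = 140, y_1 = 176, r_1 = 80, x_2 = 100, y_2 = 256, r_2 = 52, x_3 = 384, y_3 = 276, r_3 = 24, x_4 = 312, y_4 = 240, r_4 = 44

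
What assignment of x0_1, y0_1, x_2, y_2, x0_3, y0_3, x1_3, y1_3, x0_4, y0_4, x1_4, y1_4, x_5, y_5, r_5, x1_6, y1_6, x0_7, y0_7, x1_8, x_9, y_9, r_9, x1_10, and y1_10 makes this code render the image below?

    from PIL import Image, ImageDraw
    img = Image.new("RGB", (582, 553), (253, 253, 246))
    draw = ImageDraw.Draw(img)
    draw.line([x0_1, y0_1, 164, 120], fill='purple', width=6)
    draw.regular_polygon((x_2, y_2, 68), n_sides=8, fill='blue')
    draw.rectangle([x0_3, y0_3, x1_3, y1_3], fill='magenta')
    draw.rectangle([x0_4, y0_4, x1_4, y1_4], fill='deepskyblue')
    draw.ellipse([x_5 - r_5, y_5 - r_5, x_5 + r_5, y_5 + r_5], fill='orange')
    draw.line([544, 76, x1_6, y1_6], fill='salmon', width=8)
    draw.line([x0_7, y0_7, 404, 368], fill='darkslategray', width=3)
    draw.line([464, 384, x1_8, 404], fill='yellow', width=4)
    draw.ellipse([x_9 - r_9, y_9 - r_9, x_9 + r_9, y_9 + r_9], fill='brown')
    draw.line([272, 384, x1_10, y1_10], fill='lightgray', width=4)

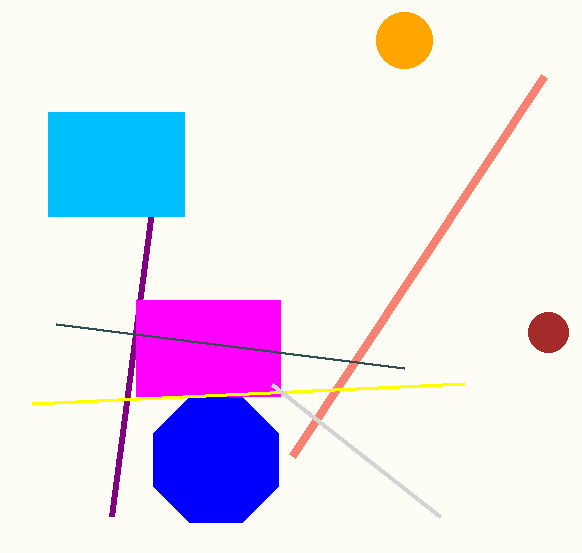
x0_1 = 112
y0_1 = 516
x_2 = 216
y_2 = 460
x0_3 = 136
y0_3 = 300
x1_3 = 280
y1_3 = 396
x0_4 = 48
y0_4 = 112
x1_4 = 184
y1_4 = 216
x_5 = 404
y_5 = 40
r_5 = 28
x1_6 = 292
y1_6 = 456
x0_7 = 56
y0_7 = 324
x1_8 = 32
x_9 = 548
y_9 = 332
r_9 = 20
x1_10 = 440
y1_10 = 516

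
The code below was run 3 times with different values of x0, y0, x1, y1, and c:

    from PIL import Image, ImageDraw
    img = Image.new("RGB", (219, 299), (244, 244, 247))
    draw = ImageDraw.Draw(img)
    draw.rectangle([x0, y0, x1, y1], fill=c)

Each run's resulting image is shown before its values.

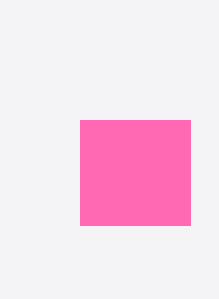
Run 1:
x0 = 80; y0 = 120; x1 = 190; y1 = 225; c = 'hotpink'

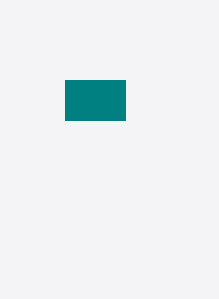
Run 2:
x0 = 65; y0 = 80; x1 = 125; y1 = 120; c = 'teal'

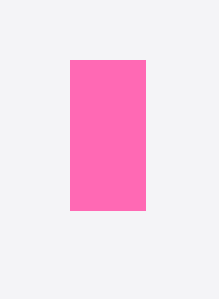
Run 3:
x0 = 70
y0 = 60
x1 = 145
y1 = 210
c = 'hotpink'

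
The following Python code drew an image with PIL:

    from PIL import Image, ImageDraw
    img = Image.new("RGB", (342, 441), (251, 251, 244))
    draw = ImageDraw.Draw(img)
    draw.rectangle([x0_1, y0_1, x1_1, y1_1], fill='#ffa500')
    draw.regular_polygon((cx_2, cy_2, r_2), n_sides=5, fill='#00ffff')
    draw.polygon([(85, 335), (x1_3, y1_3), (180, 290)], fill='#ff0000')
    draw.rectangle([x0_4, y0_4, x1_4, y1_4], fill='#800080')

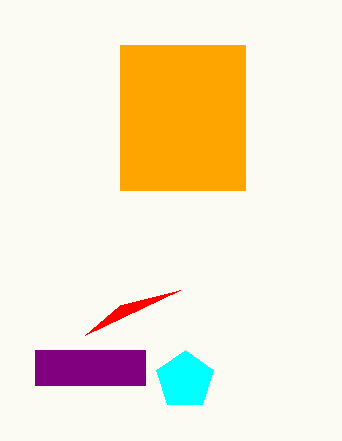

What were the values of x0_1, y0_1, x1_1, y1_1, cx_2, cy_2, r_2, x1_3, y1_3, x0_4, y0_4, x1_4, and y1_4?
x0_1 = 120
y0_1 = 45
x1_1 = 245
y1_1 = 190
cx_2 = 185
cy_2 = 380
r_2 = 30
x1_3 = 120
y1_3 = 305
x0_4 = 35
y0_4 = 350
x1_4 = 145
y1_4 = 385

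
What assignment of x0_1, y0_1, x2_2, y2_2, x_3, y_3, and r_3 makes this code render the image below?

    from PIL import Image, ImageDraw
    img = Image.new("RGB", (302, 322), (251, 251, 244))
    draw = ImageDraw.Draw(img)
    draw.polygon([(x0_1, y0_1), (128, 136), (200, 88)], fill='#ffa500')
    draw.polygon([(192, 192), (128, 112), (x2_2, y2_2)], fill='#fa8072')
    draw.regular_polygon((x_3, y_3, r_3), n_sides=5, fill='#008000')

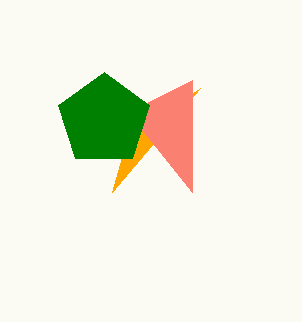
x0_1 = 112, y0_1 = 192, x2_2 = 192, y2_2 = 80, x_3 = 104, y_3 = 120, r_3 = 48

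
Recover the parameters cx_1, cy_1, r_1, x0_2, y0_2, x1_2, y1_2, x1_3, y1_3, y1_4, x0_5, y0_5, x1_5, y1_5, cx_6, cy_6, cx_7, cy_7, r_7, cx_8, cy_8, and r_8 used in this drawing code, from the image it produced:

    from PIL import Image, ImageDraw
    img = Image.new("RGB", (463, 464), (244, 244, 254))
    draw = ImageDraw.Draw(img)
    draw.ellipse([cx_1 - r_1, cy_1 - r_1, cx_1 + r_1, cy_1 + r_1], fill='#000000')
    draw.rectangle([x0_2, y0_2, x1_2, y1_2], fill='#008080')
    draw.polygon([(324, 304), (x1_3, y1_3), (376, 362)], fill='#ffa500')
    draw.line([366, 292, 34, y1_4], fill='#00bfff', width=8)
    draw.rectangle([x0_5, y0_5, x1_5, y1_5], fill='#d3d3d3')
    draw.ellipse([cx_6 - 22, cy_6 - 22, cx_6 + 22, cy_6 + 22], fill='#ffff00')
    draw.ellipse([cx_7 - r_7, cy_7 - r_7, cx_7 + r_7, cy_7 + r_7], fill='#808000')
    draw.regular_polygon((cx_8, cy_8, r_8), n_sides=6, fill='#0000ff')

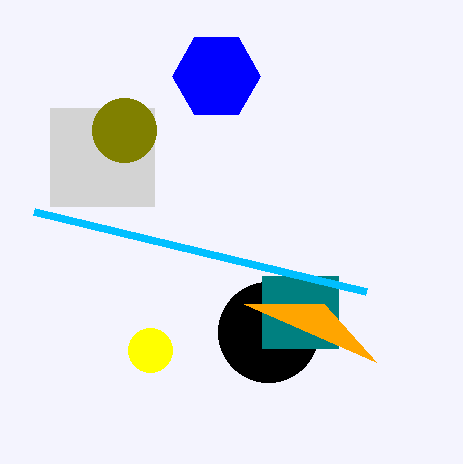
cx_1 = 268; cy_1 = 332; r_1 = 50; x0_2 = 262; y0_2 = 276; x1_2 = 338; y1_2 = 348; x1_3 = 244; y1_3 = 304; y1_4 = 212; x0_5 = 50; y0_5 = 108; x1_5 = 154; y1_5 = 206; cx_6 = 150; cy_6 = 350; cx_7 = 124; cy_7 = 130; r_7 = 32; cx_8 = 216; cy_8 = 76; r_8 = 44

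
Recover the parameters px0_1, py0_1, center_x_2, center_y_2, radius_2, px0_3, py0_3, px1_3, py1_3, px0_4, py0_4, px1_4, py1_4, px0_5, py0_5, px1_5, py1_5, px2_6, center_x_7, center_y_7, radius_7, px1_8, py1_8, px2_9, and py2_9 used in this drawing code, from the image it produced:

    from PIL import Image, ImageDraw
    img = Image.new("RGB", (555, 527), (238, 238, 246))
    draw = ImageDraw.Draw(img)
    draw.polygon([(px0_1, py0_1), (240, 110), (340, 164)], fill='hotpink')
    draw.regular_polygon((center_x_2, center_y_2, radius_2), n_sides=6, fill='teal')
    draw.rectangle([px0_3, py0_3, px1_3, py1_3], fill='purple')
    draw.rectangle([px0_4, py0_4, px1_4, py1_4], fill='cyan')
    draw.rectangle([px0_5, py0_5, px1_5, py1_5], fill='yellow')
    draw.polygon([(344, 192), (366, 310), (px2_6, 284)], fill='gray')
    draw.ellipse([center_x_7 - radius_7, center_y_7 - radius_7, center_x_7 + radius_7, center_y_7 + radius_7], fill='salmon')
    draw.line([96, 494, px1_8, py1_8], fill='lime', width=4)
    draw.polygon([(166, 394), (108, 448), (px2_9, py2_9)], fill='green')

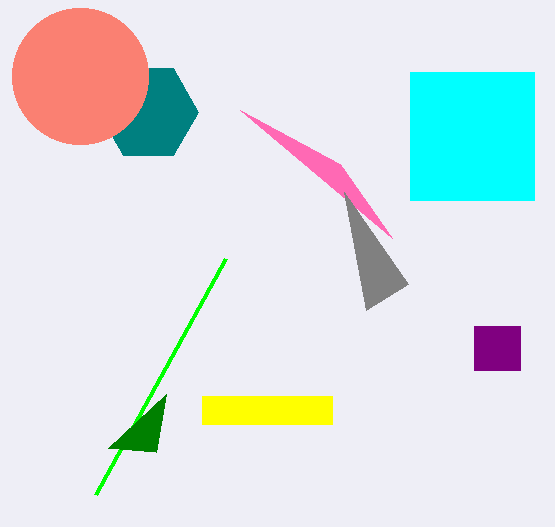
px0_1 = 392; py0_1 = 238; center_x_2 = 148; center_y_2 = 112; radius_2 = 50; px0_3 = 474; py0_3 = 326; px1_3 = 520; py1_3 = 370; px0_4 = 410; py0_4 = 72; px1_4 = 534; py1_4 = 200; px0_5 = 202; py0_5 = 396; px1_5 = 332; py1_5 = 424; px2_6 = 408; center_x_7 = 80; center_y_7 = 76; radius_7 = 68; px1_8 = 226; py1_8 = 258; px2_9 = 156; py2_9 = 452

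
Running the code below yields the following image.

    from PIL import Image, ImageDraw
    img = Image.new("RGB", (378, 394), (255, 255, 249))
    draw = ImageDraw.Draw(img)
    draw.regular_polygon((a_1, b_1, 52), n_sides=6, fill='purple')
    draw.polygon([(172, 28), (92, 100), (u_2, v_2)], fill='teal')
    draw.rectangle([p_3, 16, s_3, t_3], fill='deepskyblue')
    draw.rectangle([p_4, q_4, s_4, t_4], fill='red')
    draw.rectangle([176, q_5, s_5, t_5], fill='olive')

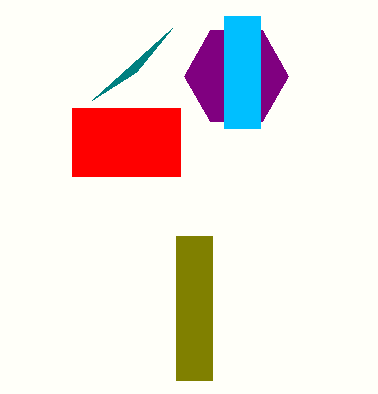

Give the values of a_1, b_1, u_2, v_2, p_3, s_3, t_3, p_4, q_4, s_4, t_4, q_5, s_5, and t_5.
a_1 = 236, b_1 = 76, u_2 = 136, v_2 = 72, p_3 = 224, s_3 = 260, t_3 = 128, p_4 = 72, q_4 = 108, s_4 = 180, t_4 = 176, q_5 = 236, s_5 = 212, t_5 = 380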